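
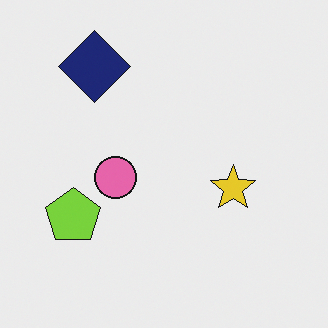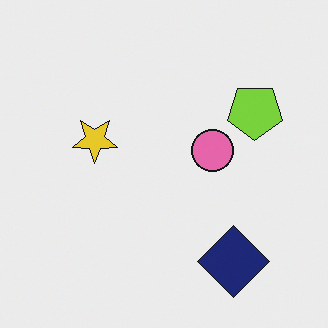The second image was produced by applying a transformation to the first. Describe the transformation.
Rotated 180°.

The navy diamond sits in the top-left of the first image and the bottom-right of the second — consistent with a whole-image 180° rotation.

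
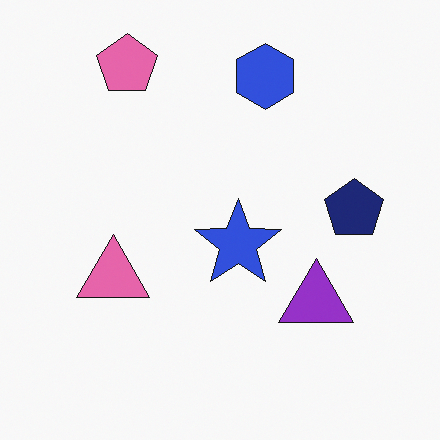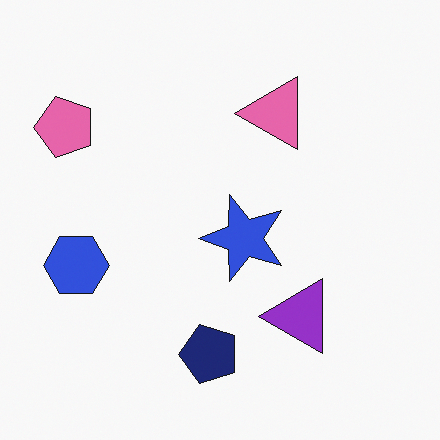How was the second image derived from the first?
It was transposed (reflected across the top-left ↔ bottom-right diagonal).

Shapes have swapped their row and column positions — what was in the top-right is now in the bottom-left — a diagonal reflection.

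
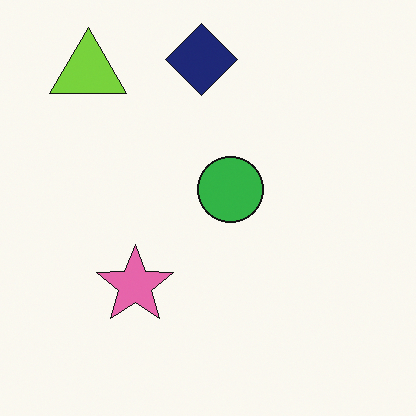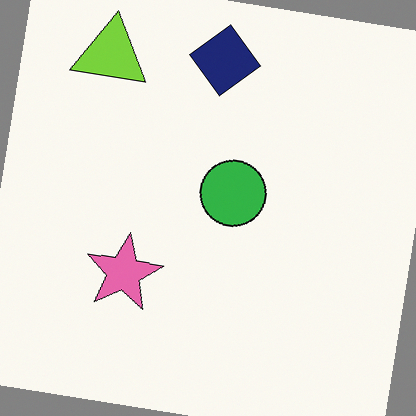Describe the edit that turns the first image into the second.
It was rotated clockwise by a small amount.

Every shape is tilted by the same angle and the image corners show triangular fill wedges — a whole-image rotation by a non-right angle.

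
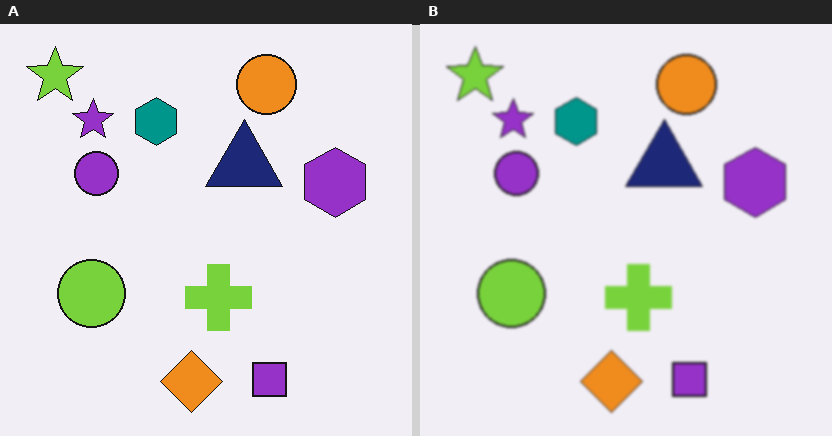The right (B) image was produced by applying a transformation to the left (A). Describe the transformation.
The right (B) image is the left (A) lightly blurred.

Shape edges and outlines are uniformly softened across the whole image.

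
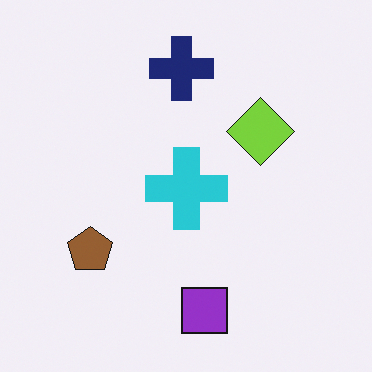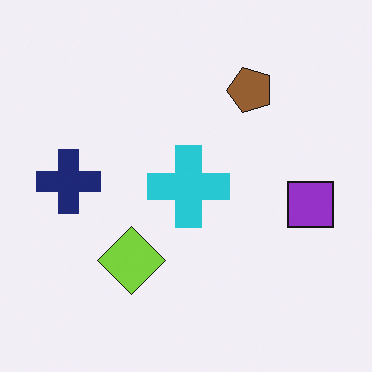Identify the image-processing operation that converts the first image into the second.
The image was transposed (reflected across the top-left ↔ bottom-right diagonal).

Shapes have swapped their row and column positions — what was in the top-right is now in the bottom-left — a diagonal reflection.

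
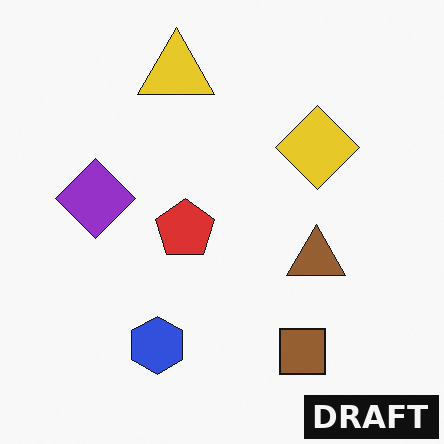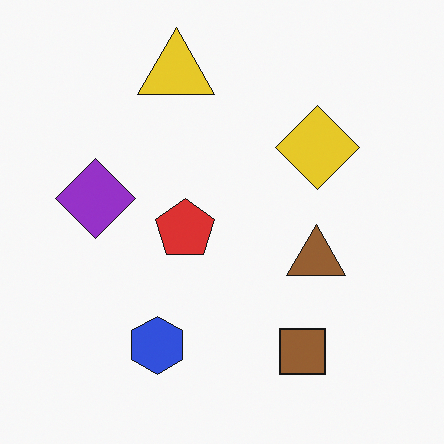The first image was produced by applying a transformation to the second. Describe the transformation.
The image was watermarked with the text "DRAFT" in the lower-right corner.

A dark label reading "DRAFT" appears in the lower-right corner.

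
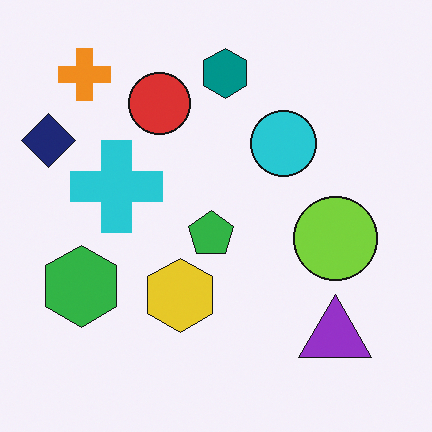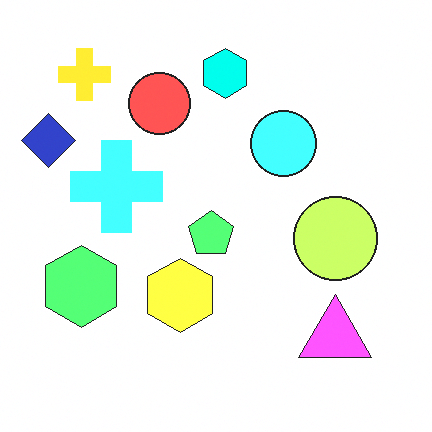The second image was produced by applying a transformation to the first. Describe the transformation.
It was noticeably brightened.

Every pixel — background and shapes alike — is uniformly brightened.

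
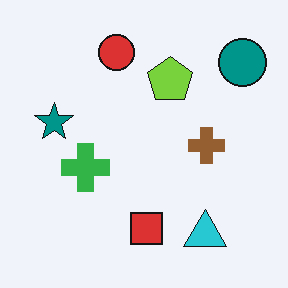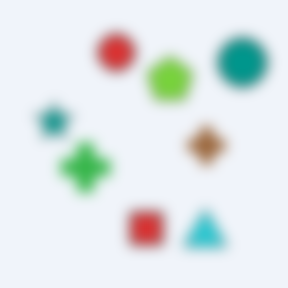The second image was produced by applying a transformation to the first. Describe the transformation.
The image was strongly gaussian-blurred.

Shape edges and outlines are uniformly softened across the whole image.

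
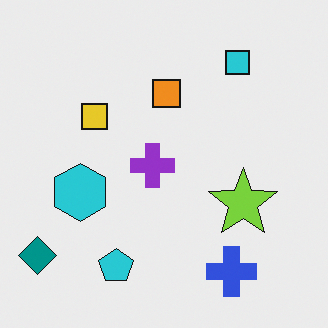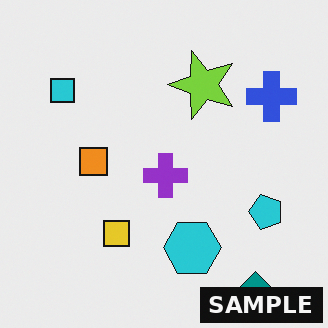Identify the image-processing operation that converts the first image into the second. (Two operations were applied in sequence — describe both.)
The image was rotated 90° counter-clockwise, then watermarked with the text "SAMPLE" in the lower-right corner.

The teal diamond sits in the bottom-left of the first image and the bottom-right of the second — consistent with a whole-image 90° counter-clockwise rotation. A dark label reading "SAMPLE" appears in the lower-right corner.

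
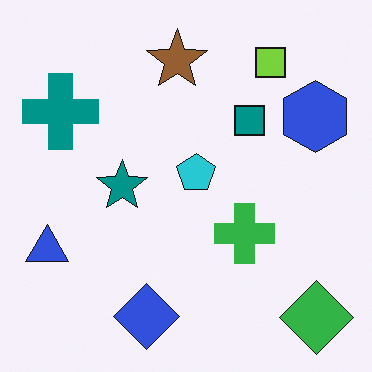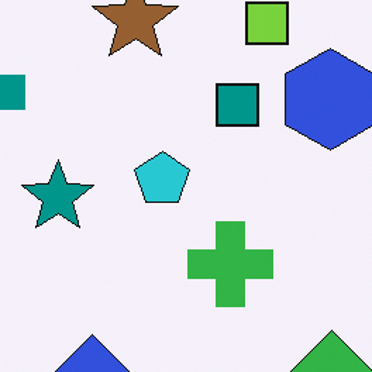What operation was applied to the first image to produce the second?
The second image is the first cropped to a modestly smaller region and rescaled.

The visible shapes are larger and the field of view is narrower; shapes near the original edges may be partly or wholly outside the frame — a crop-and-rescale.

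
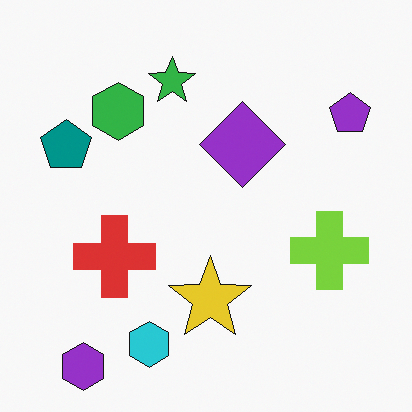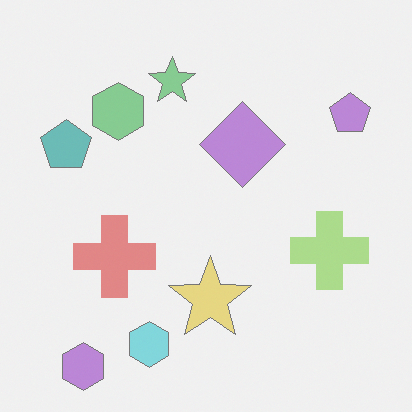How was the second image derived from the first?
This is the original image washed out (contrast reduced).

Tones are pushed toward mid-grey across the whole image — a global contrast change.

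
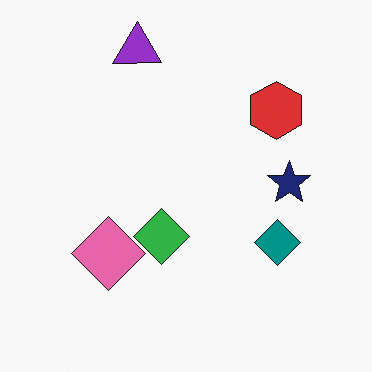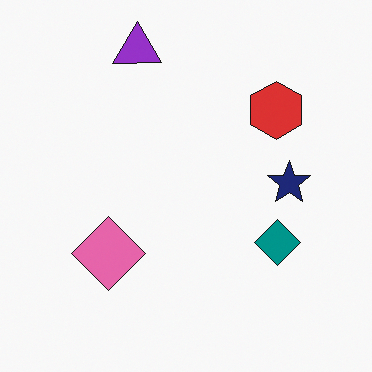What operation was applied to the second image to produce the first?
This is the original image overlaid with an additional green diamond.

A green diamond appears in the first image that is absent from the second.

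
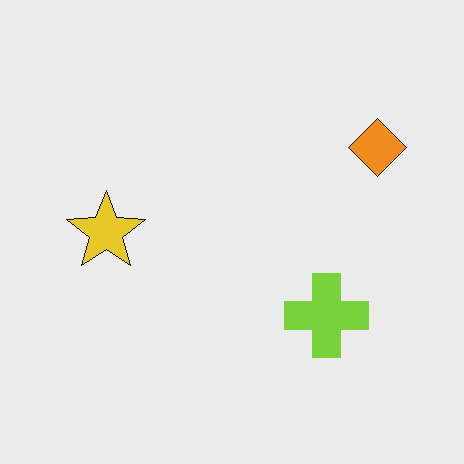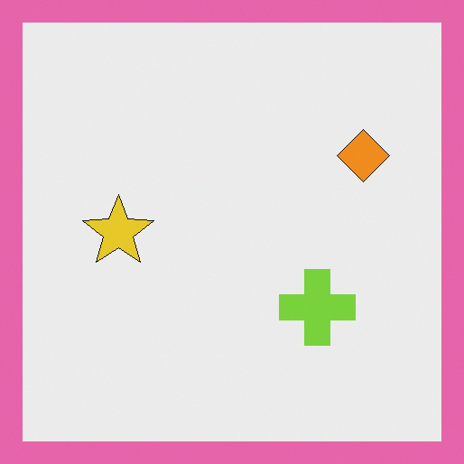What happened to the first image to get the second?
This is the original image framed with a pink border.

A solid pink frame runs around the edge of the second image, with the content slightly shrunk inside it.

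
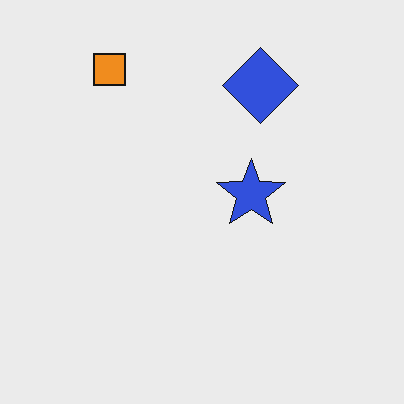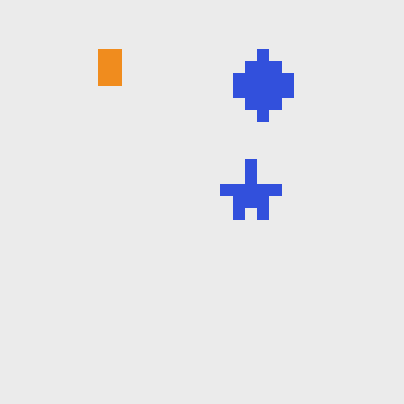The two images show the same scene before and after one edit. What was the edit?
Coarsely pixelated.

Shapes are reduced to large square blocks; fine edges and outlines are lost — a downscale-then-upscale (mosaic) effect.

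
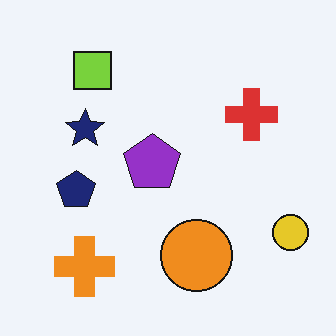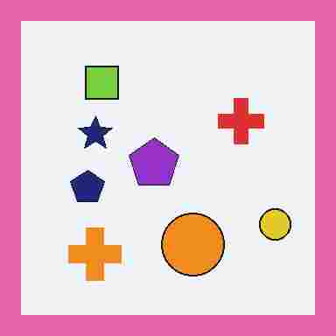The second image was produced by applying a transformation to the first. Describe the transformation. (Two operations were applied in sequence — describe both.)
The second image is the first degraded with heavy JPEG compression, then framed with a pink border.

Blocky 8×8 compression artifacts appear around shape edges and the flat background shows ringing — characteristic JPEG degradation. A solid pink frame runs around the edge of the second image, with the content slightly shrunk inside it.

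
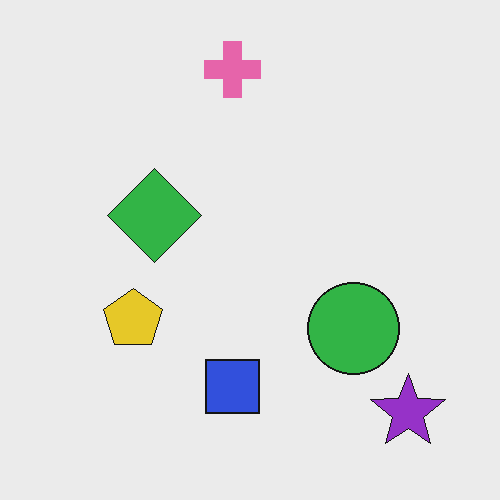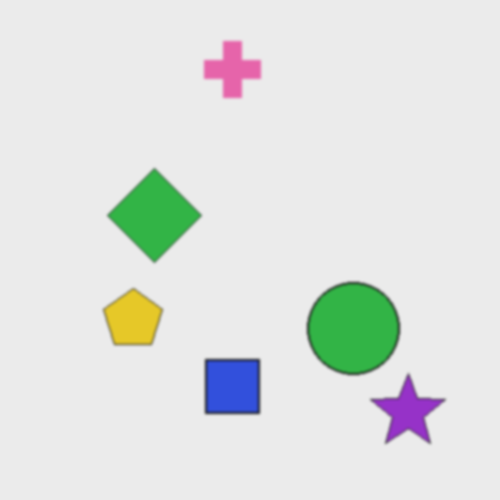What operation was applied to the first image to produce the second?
The image was lightly blurred.

Shape edges and outlines are uniformly softened across the whole image.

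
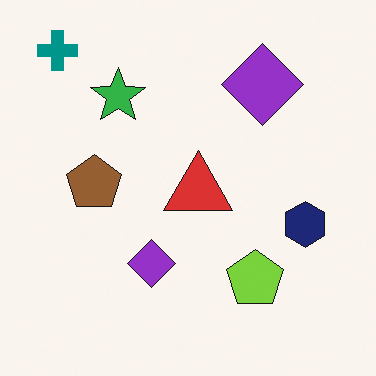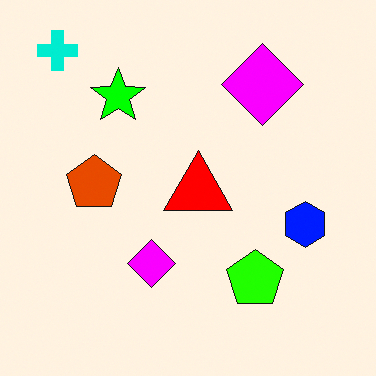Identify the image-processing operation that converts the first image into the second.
It was made much more vivid (saturation change).

All colors are more vivid — a global saturation change.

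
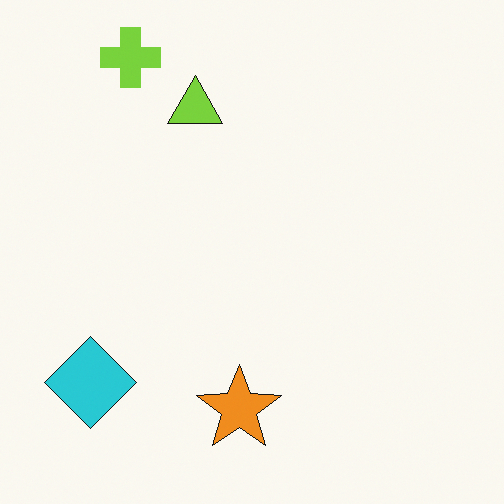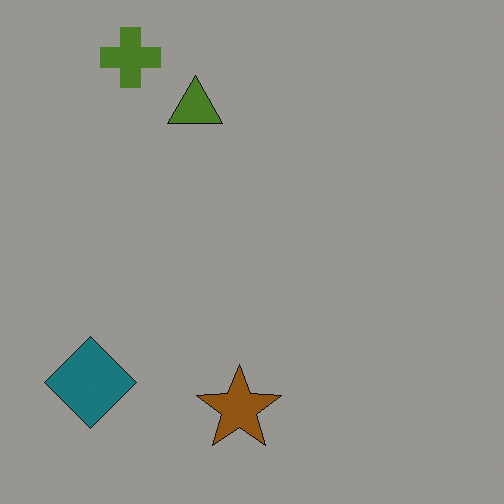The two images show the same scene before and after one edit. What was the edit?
Darkened a lot.

Every pixel — background and shapes alike — is uniformly darkened.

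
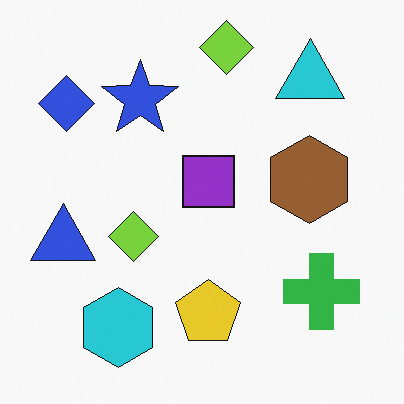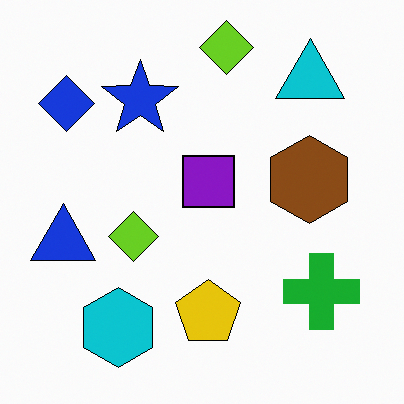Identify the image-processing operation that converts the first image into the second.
Given slightly increased contrast.

Tones are pushed away from mid-grey across the whole image — a global contrast change.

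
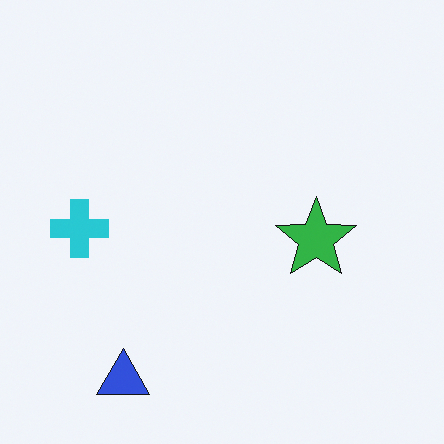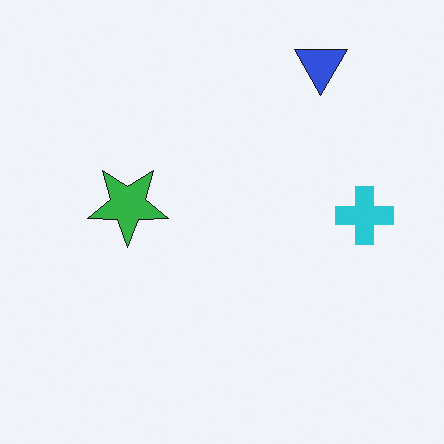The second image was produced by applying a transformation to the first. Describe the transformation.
It was rotated 180°.

The blue triangle sits in the bottom-left of the first image and the top-right of the second — consistent with a whole-image 180° rotation.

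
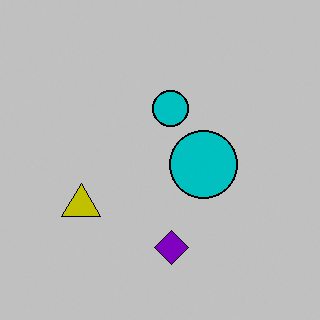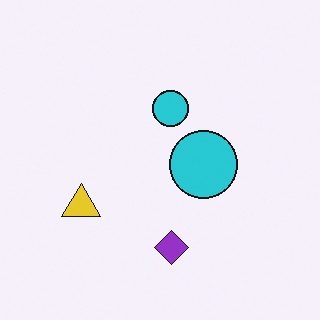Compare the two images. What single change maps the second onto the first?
The first image is the second aggressively posterized.

Each flat color has snapped to a coarser quantized level — most visibly, the near-white background has dropped to a flat grey.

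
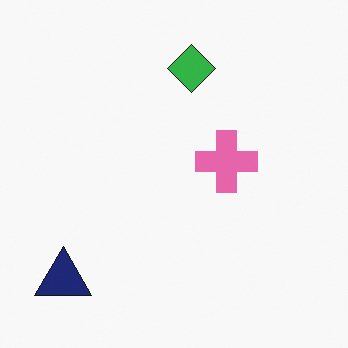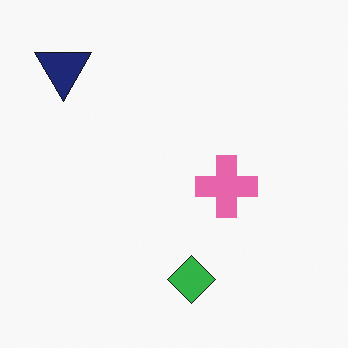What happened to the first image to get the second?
The second image is the first flipped vertically (top ↔ bottom).

The green diamond is in the top of the first image and the bottom of the second — shapes on opposite sides of the horizontal midline have swapped in a mirror flip.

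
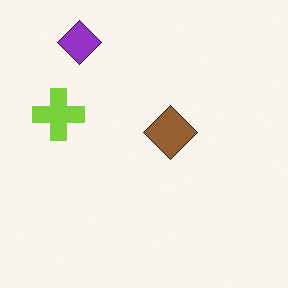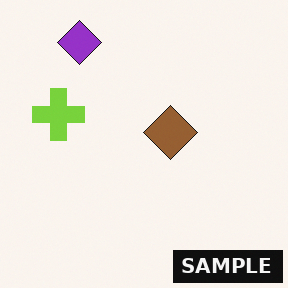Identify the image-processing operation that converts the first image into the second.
It was watermarked with the text "SAMPLE" in the lower-right corner.

A dark label reading "SAMPLE" appears in the lower-right corner.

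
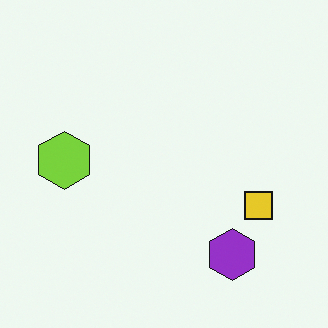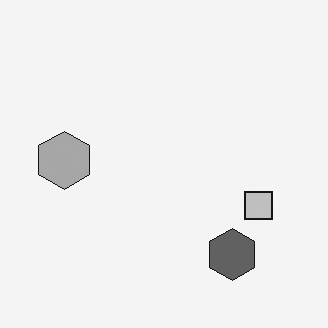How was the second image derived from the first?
The image was converted to grayscale.

All color is removed — every shape is now a shade of grey.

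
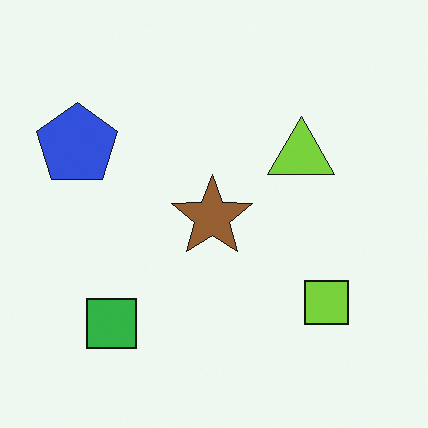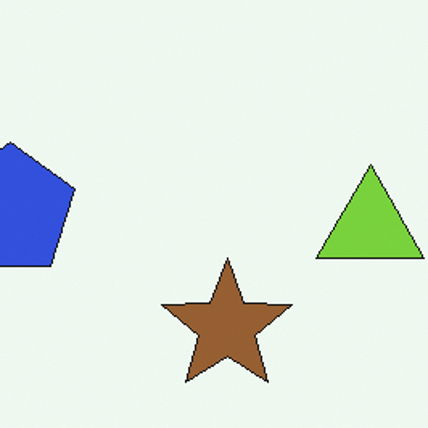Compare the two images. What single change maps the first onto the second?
The transformation is: cropped to a modestly smaller region and rescaled.

The visible shapes are larger and the field of view is narrower; shapes near the original edges may be partly or wholly outside the frame — a crop-and-rescale.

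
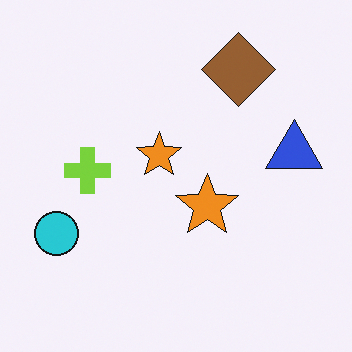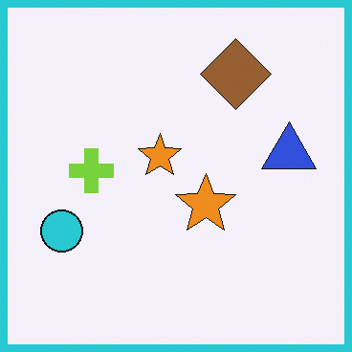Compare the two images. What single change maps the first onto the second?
It was framed with a cyan border.

A solid cyan frame runs around the edge of the second image, with the content slightly shrunk inside it.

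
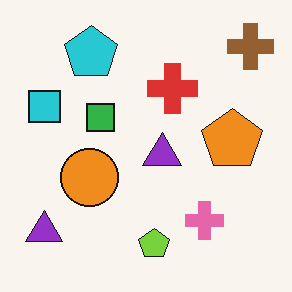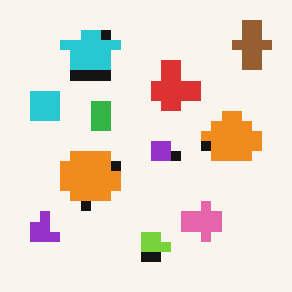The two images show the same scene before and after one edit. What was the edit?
It was heavily pixelated into large blocks.

Shapes are reduced to large square blocks; fine edges and outlines are lost — a downscale-then-upscale (mosaic) effect.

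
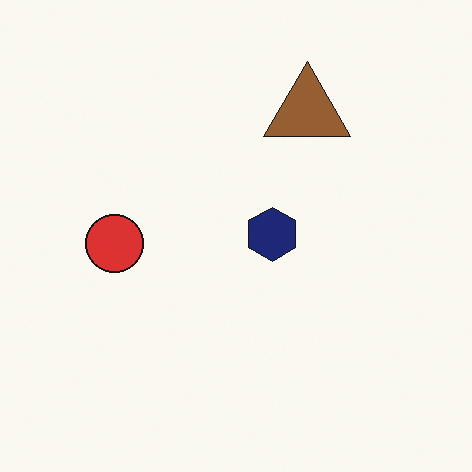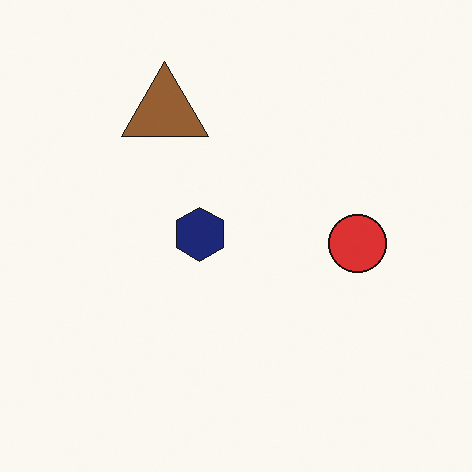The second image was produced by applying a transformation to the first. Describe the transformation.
The image was flipped horizontally (left ↔ right).

The red circle is in the left of the first image and the right of the second — shapes on opposite sides of the vertical midline have swapped in a mirror flip.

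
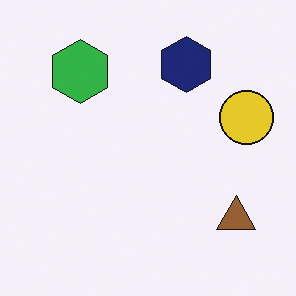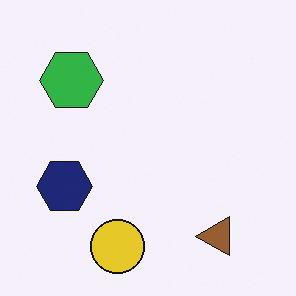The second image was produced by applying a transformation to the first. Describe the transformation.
It was transposed (reflected across the top-left ↔ bottom-right diagonal).

Shapes have swapped their row and column positions — what was in the top-right is now in the bottom-left — a diagonal reflection.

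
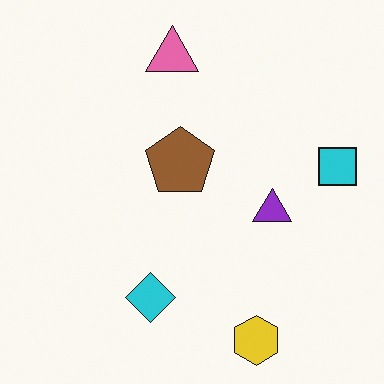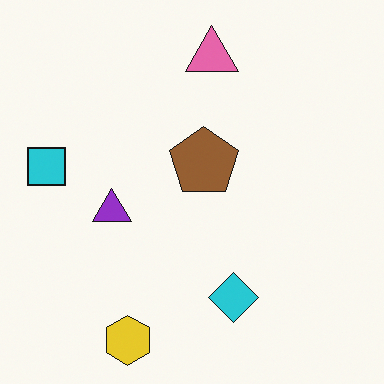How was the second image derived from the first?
It was flipped horizontally (left ↔ right).

The cyan square is in the right of the first image and the left of the second — shapes on opposite sides of the vertical midline have swapped in a mirror flip.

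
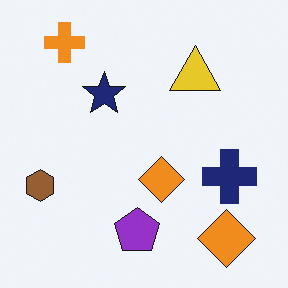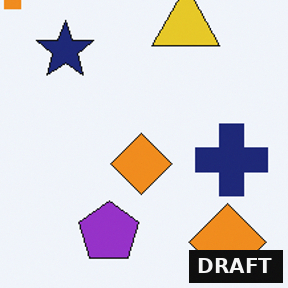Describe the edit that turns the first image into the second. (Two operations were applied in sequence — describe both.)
It was cropped slightly and scaled back up, then watermarked with the text "DRAFT" in the lower-right corner.

The visible shapes are larger and the field of view is narrower; shapes near the original edges may be partly or wholly outside the frame — a crop-and-rescale. A dark label reading "DRAFT" appears in the lower-right corner.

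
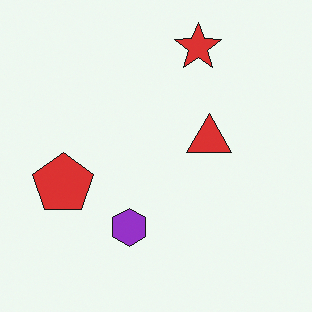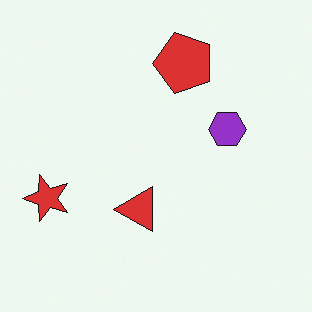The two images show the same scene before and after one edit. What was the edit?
It was transposed (reflected across the top-left ↔ bottom-right diagonal).

Shapes have swapped their row and column positions — what was in the top-right is now in the bottom-left — a diagonal reflection.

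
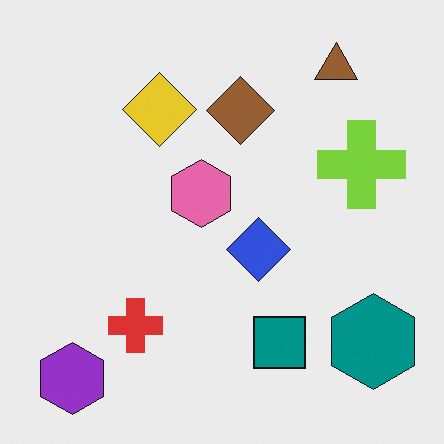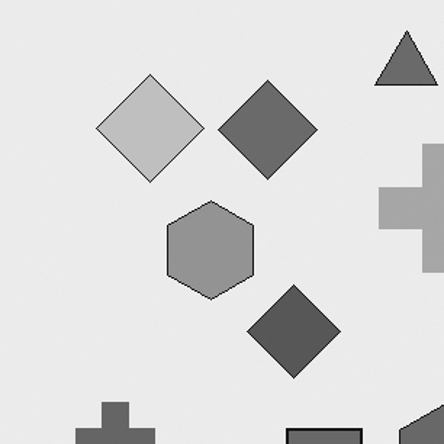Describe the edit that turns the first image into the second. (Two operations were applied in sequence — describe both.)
The second image is the first cropped to a modestly smaller region and rescaled, then converted to grayscale.

The visible shapes are larger and the field of view is narrower; shapes near the original edges may be partly or wholly outside the frame — a crop-and-rescale. All color is removed — every shape is now a shade of grey.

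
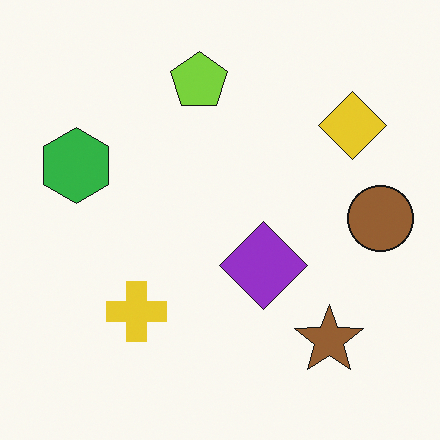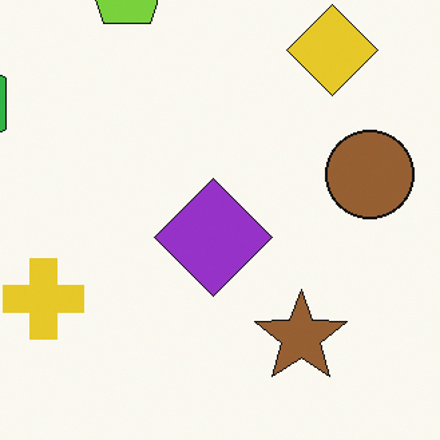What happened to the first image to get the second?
The transformation is: cropped to a modestly smaller region and rescaled.

The visible shapes are larger and the field of view is narrower; shapes near the original edges may be partly or wholly outside the frame — a crop-and-rescale.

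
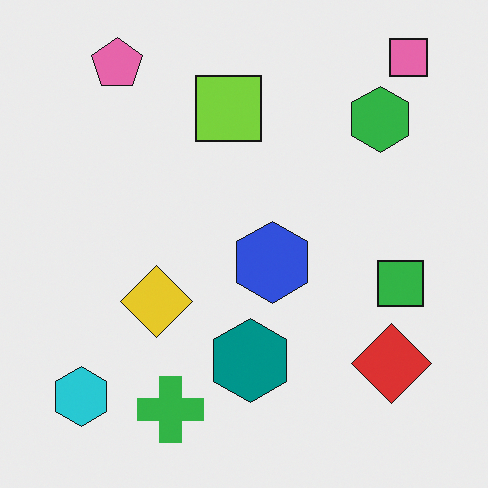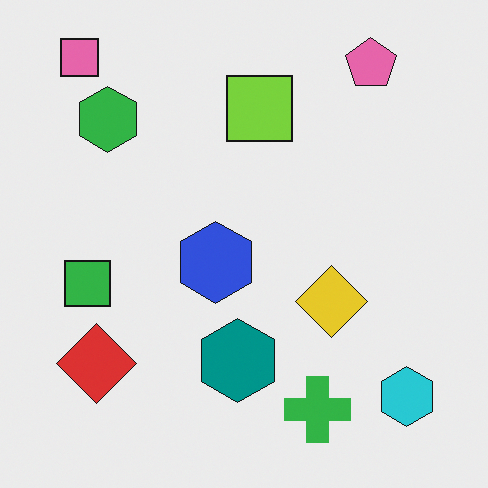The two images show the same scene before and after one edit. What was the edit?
The transformation is: flipped horizontally (left ↔ right).

The pink square is in the top-right of the first image and the top-left of the second — shapes on opposite sides of the vertical midline have swapped in a mirror flip.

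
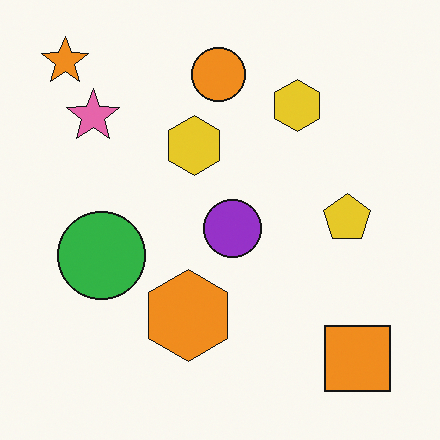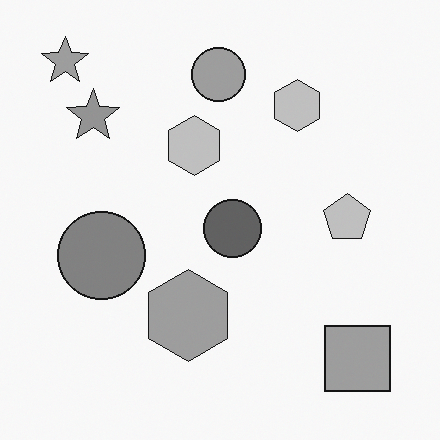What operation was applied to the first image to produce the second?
This is the original image converted to grayscale.

All color is removed — every shape is now a shade of grey.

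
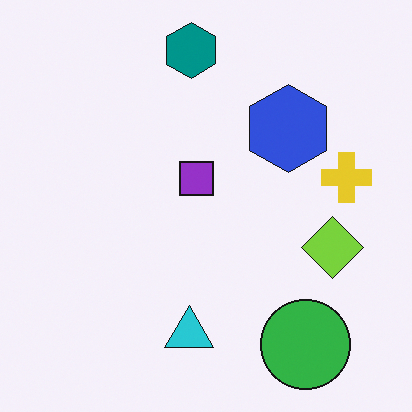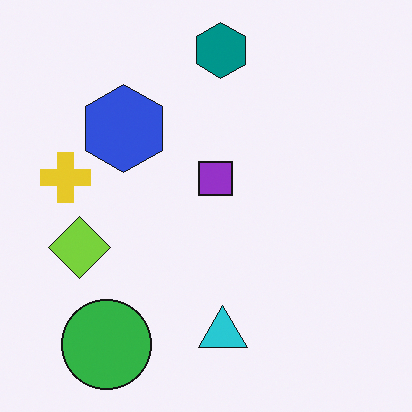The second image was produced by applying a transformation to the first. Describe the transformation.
Flipped horizontally (left ↔ right).

The yellow cross is in the right of the first image and the left of the second — shapes on opposite sides of the vertical midline have swapped in a mirror flip.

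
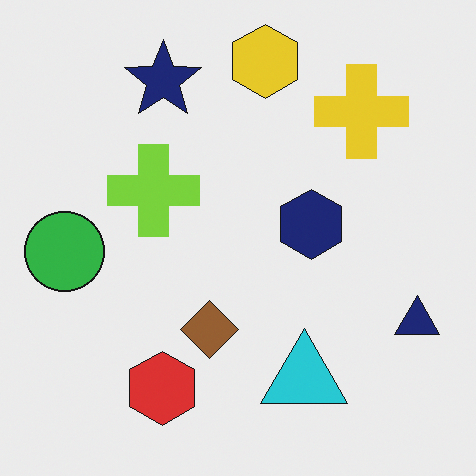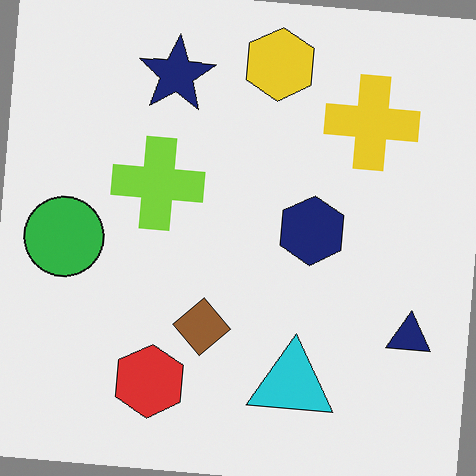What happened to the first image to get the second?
The transformation is: rotated clockwise by a few degrees.

Every shape is tilted by the same angle and the image corners show triangular fill wedges — a whole-image rotation by a non-right angle.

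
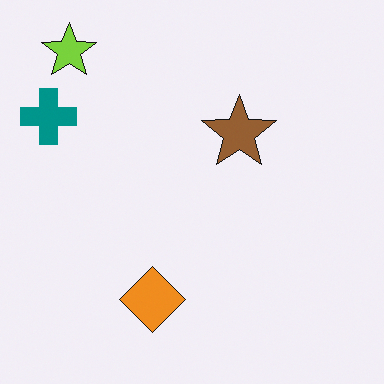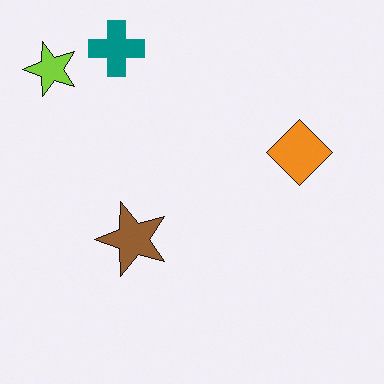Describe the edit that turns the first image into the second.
It was transposed (reflected across the top-left ↔ bottom-right diagonal).

Shapes have swapped their row and column positions — what was in the top-right is now in the bottom-left — a diagonal reflection.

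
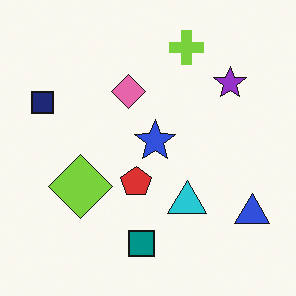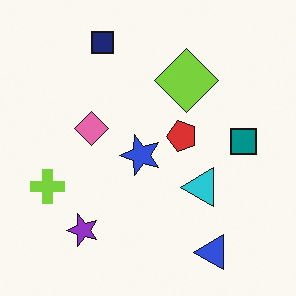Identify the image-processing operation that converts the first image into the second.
The transformation is: transposed (reflected across the top-left ↔ bottom-right diagonal).

Shapes have swapped their row and column positions — what was in the top-right is now in the bottom-left — a diagonal reflection.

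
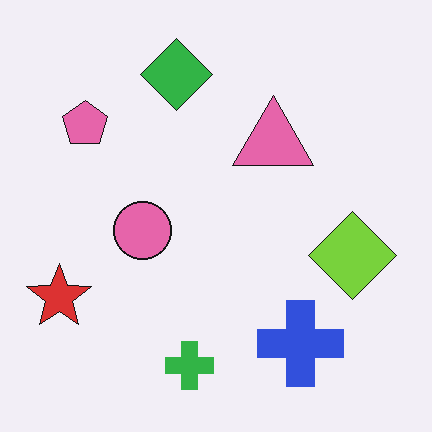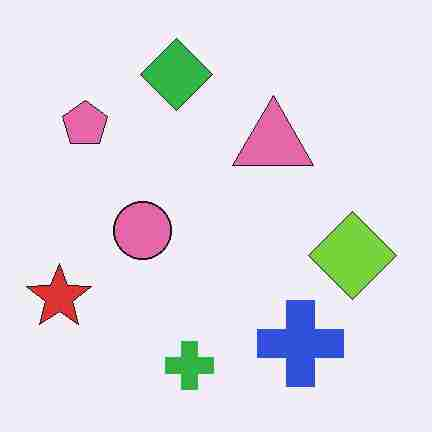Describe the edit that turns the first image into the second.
Degraded with heavy JPEG compression.

Blocky 8×8 compression artifacts appear around shape edges and the flat background shows ringing — characteristic JPEG degradation.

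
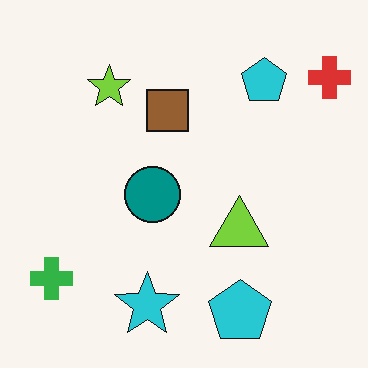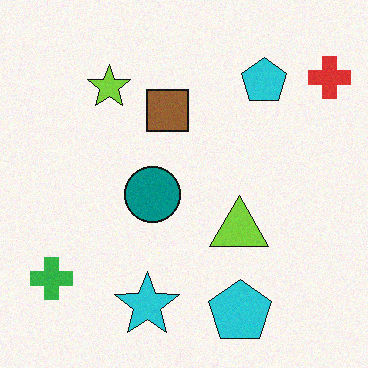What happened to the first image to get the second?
The image was degraded with a light layer of grain.

Random speckle covers the whole image, including the flat background.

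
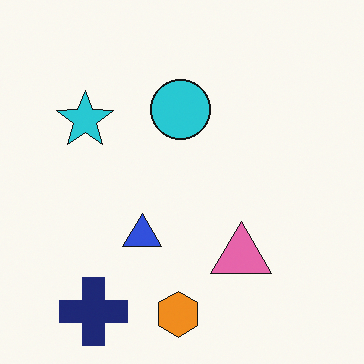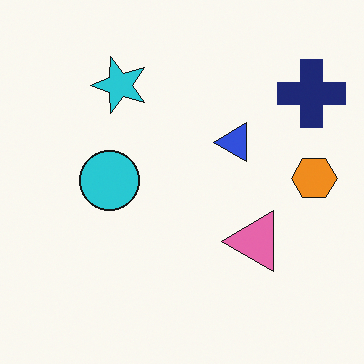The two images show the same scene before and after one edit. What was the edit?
Transposed (reflected across the top-left ↔ bottom-right diagonal).

Shapes have swapped their row and column positions — what was in the top-right is now in the bottom-left — a diagonal reflection.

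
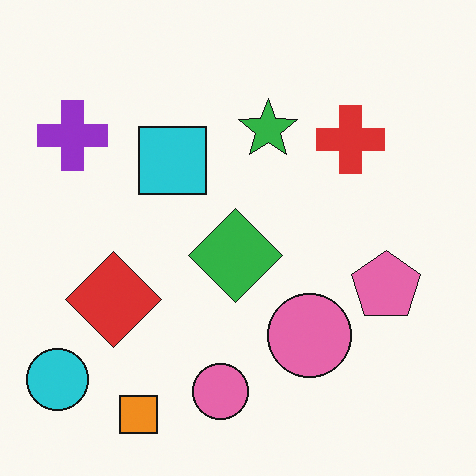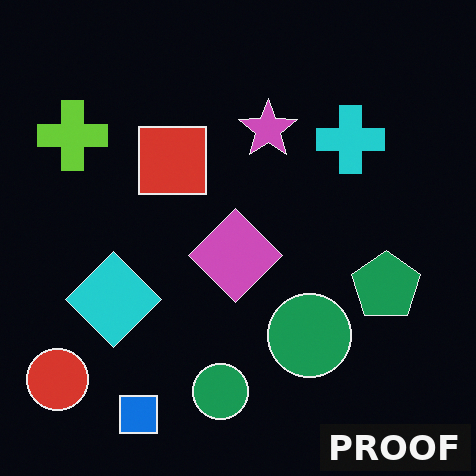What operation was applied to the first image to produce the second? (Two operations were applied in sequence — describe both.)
It was color-inverted (negative), then watermarked with the text "PROOF" in the lower-right corner.

The light background has become dark and every shape's color is its complement — a photographic negative. A dark label reading "PROOF" appears in the lower-right corner.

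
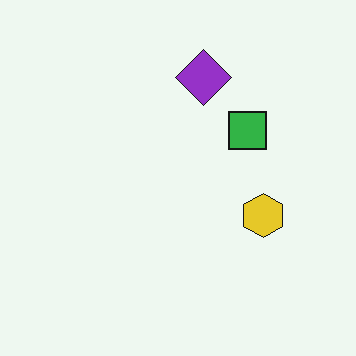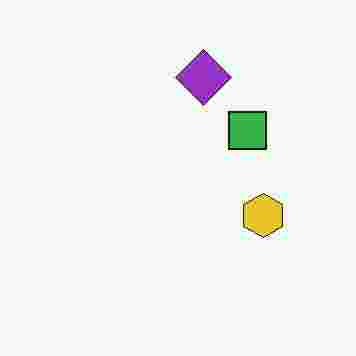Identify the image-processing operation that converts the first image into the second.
Heavily JPEG-compressed with obvious blocking artifacts.

Blocky 8×8 compression artifacts appear around shape edges and the flat background shows ringing — characteristic JPEG degradation.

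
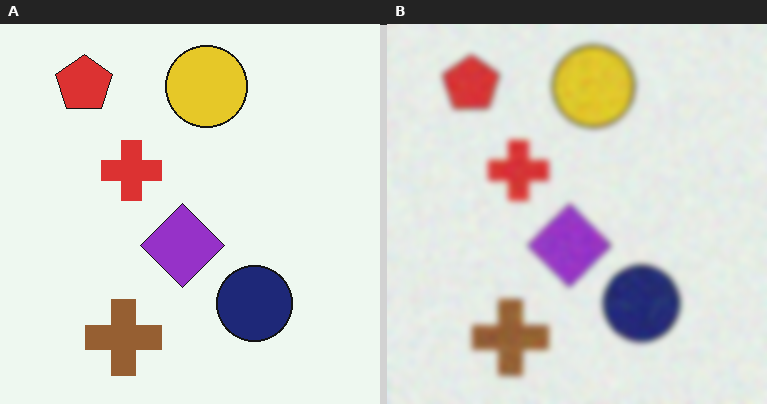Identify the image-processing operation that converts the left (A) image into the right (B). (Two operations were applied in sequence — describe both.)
The transformation is: degraded with a thick layer of grain, then moderately blurred.

Random speckle covers the whole image, including the flat background. Shape edges and outlines are uniformly softened across the whole image.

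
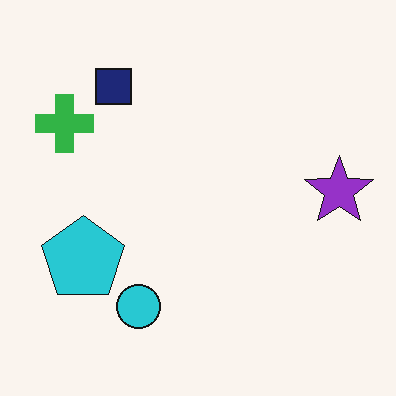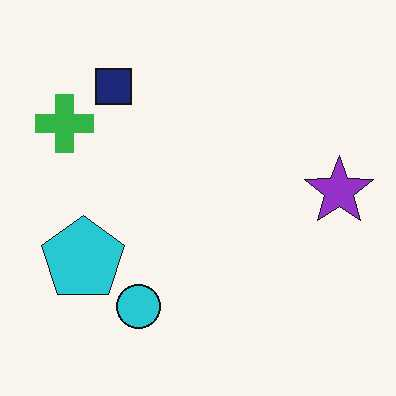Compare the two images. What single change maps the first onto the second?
The second image is the first JPEG-compressed with visible artifacts.

Blocky 8×8 compression artifacts appear around shape edges and the flat background shows ringing — characteristic JPEG degradation.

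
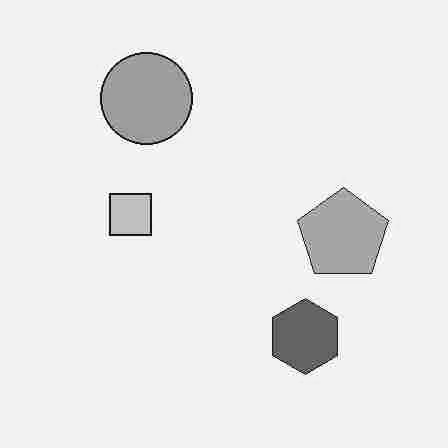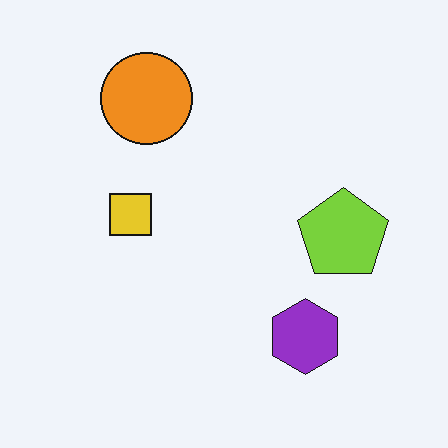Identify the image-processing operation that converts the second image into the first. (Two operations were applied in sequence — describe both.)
The transformation is: degraded with heavy JPEG compression, then converted to grayscale.

Blocky 8×8 compression artifacts appear around shape edges and the flat background shows ringing — characteristic JPEG degradation. All color is removed — every shape is now a shade of grey.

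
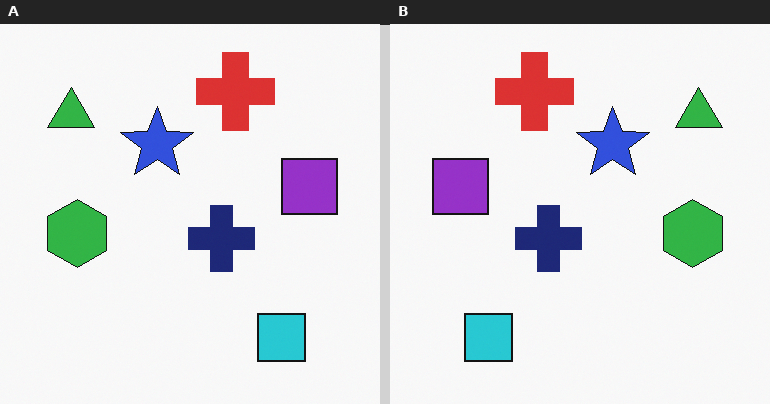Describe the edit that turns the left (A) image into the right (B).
The image was flipped horizontally (left ↔ right).

The purple square is in the right of the left (A) image and the left of the right (B) — shapes on opposite sides of the vertical midline have swapped in a mirror flip.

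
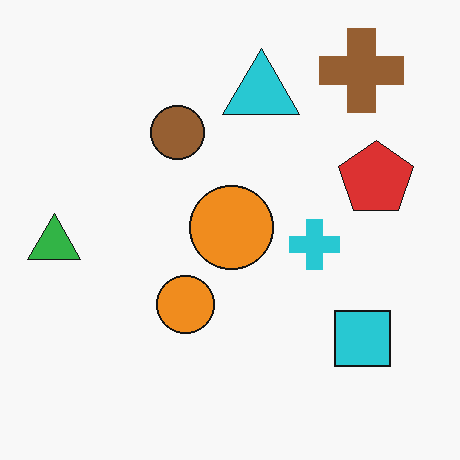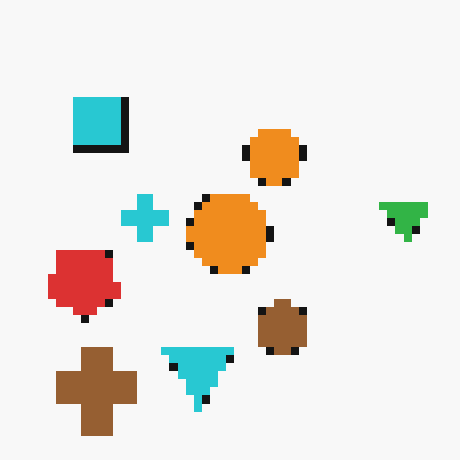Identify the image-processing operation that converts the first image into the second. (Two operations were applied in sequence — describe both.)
This is the original image pixelated into visible square blocks, then rotated 180°.

Shapes are reduced to large square blocks; fine edges and outlines are lost — a downscale-then-upscale (mosaic) effect. The brown cross sits in the top-right of the first image and the bottom-left of the second — consistent with a whole-image 180° rotation.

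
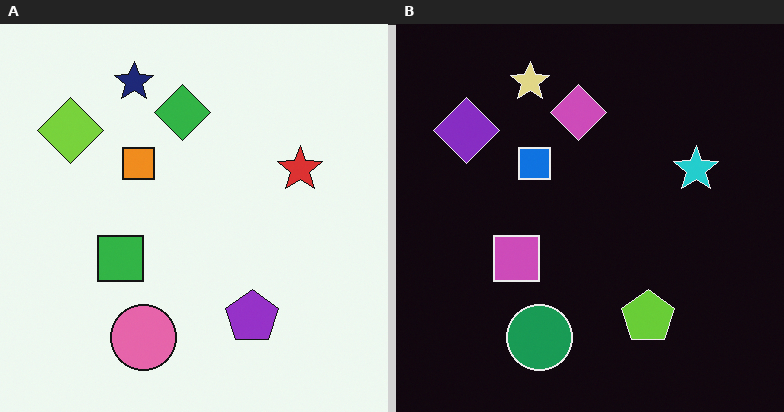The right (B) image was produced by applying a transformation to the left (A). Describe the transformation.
It was color-inverted (negative).

The light background has become dark and every shape's color is its complement — a photographic negative.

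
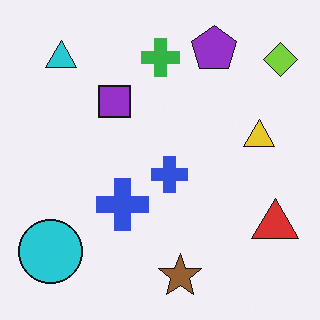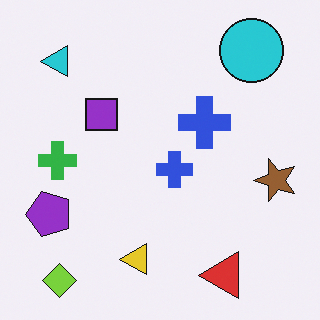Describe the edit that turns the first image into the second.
It was transposed (reflected across the top-left ↔ bottom-right diagonal).

Shapes have swapped their row and column positions — what was in the top-right is now in the bottom-left — a diagonal reflection.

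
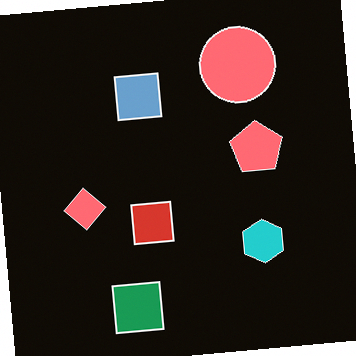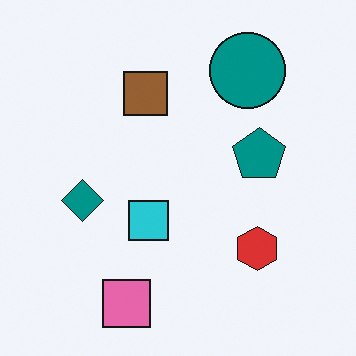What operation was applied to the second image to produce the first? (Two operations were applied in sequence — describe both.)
It was rotated counter-clockwise by a slight angle, then color-inverted (negative).

Every shape is tilted by the same angle and the image corners show triangular fill wedges — a whole-image rotation by a non-right angle. The light background has become dark and every shape's color is its complement — a photographic negative.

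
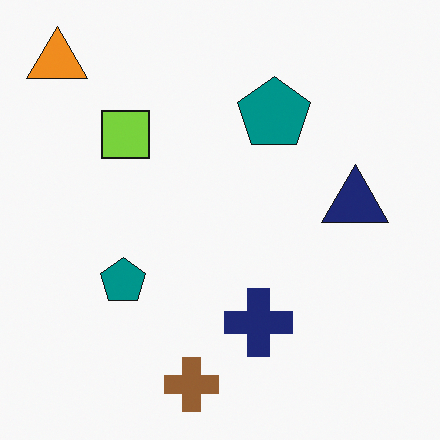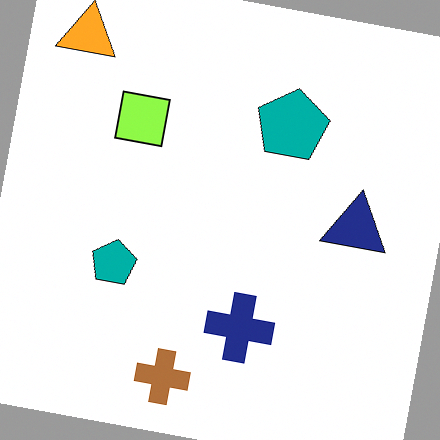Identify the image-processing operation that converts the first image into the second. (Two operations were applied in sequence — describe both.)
The second image is the first rotated clockwise by a small amount, then slightly brightened.

Every shape is tilted by the same angle and the image corners show triangular fill wedges — a whole-image rotation by a non-right angle. Every pixel — background and shapes alike — is uniformly brightened.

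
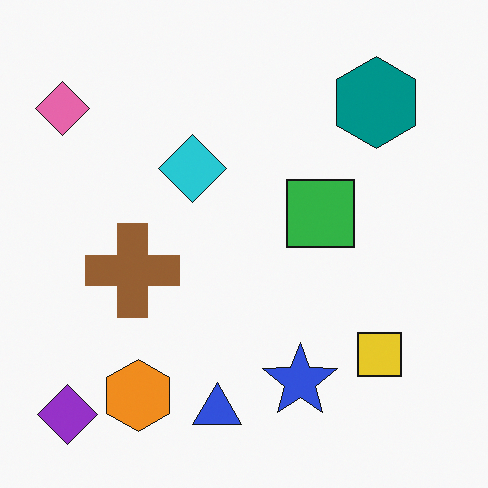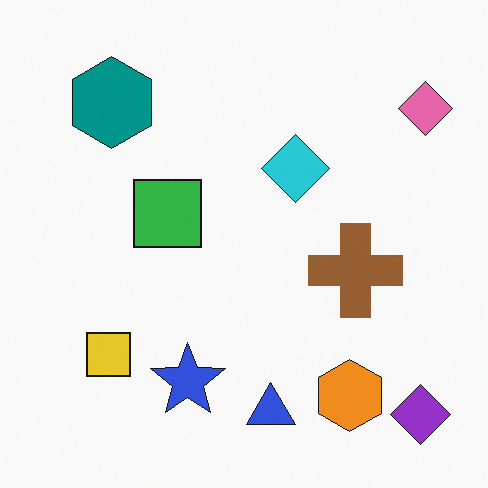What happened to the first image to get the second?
This is the original image flipped horizontally (left ↔ right).

The pink diamond is in the top-left of the first image and the top-right of the second — shapes on opposite sides of the vertical midline have swapped in a mirror flip.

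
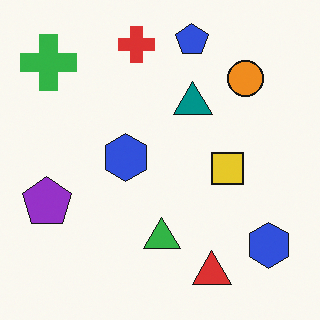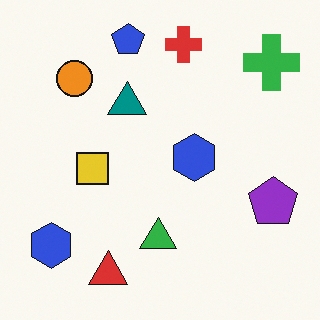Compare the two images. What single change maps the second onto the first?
Flipped horizontally (left ↔ right).

The purple pentagon is in the right of the second image and the left of the first — shapes on opposite sides of the vertical midline have swapped in a mirror flip.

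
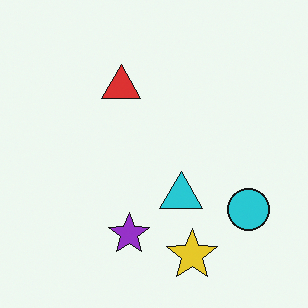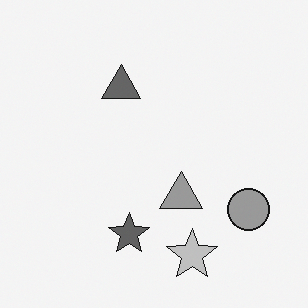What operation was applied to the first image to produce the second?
The image was converted to grayscale.

All color is removed — every shape is now a shade of grey.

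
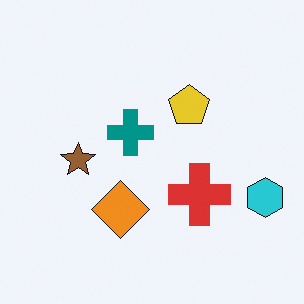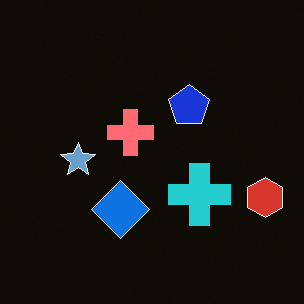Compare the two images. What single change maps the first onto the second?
The image was color-inverted (negative).

The light background has become dark and every shape's color is its complement — a photographic negative.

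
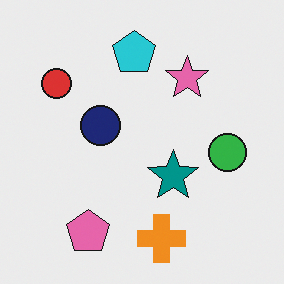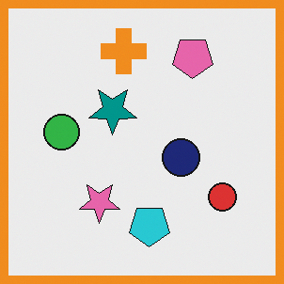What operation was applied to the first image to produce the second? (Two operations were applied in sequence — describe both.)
The transformation is: rotated 180°, then framed with a orange border.

The pink pentagon sits in the bottom-left of the first image and the top-right of the second — consistent with a whole-image 180° rotation. A solid orange frame runs around the edge of the second image, with the content slightly shrunk inside it.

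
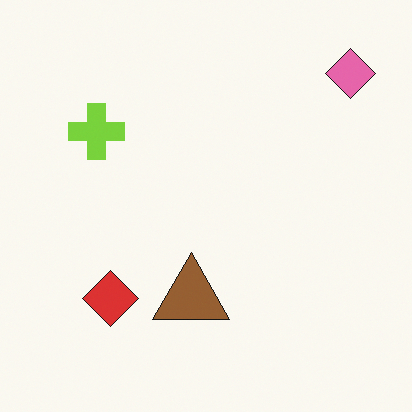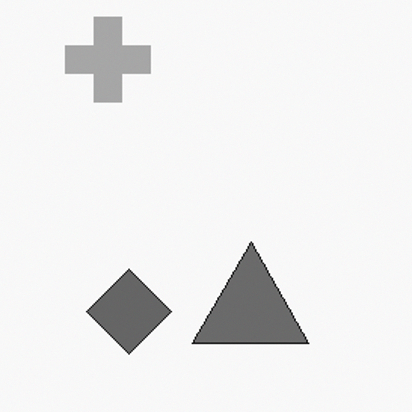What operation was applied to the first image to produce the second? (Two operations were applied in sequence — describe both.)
Converted to grayscale, then cropped slightly and scaled back up.

All color is removed — every shape is now a shade of grey. The visible shapes are larger and the field of view is narrower; shapes near the original edges may be partly or wholly outside the frame — a crop-and-rescale.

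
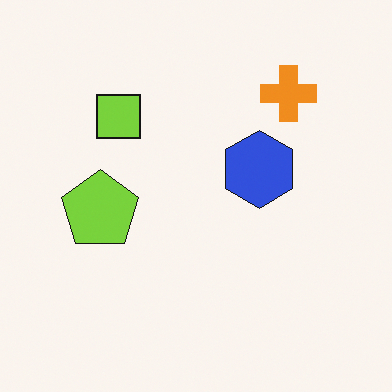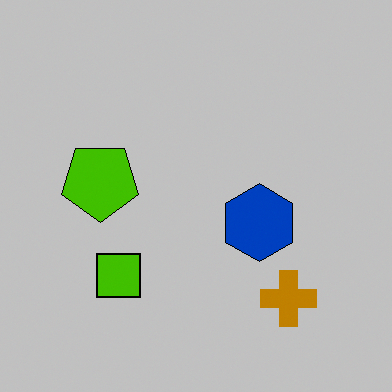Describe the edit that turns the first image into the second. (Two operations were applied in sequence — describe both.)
This is the original image flipped vertically (top ↔ bottom), then heavily posterized to just a handful of flat colors.

The orange cross is in the top-right of the first image and the bottom-right of the second — shapes on opposite sides of the horizontal midline have swapped in a mirror flip. Each flat color has snapped to a coarser quantized level — most visibly, the near-white background has dropped to a flat grey.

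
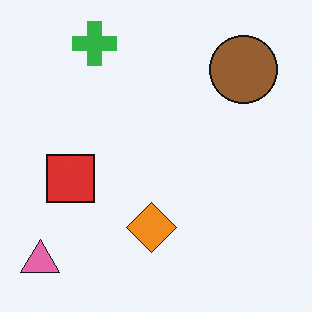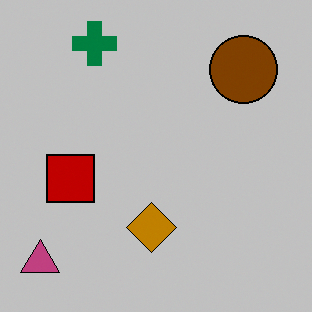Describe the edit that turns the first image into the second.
This is the original image heavily posterized to just a handful of flat colors.

Each flat color has snapped to a coarser quantized level — most visibly, the near-white background has dropped to a flat grey.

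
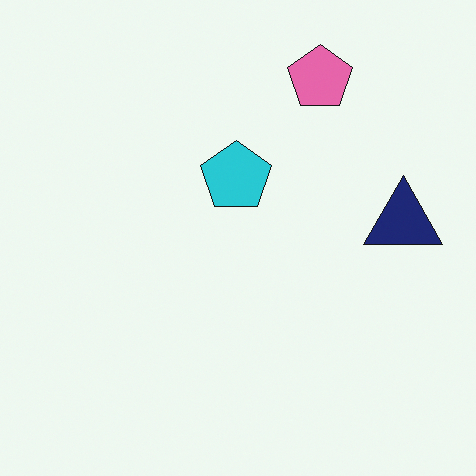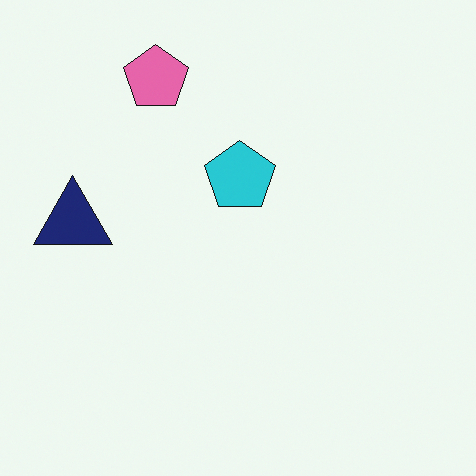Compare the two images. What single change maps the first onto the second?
Flipped horizontally (left ↔ right).

The navy triangle is in the right of the first image and the left of the second — shapes on opposite sides of the vertical midline have swapped in a mirror flip.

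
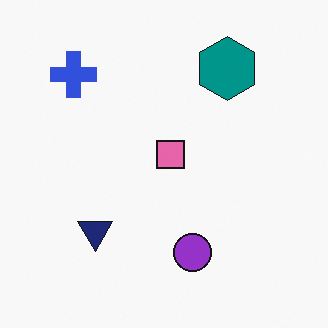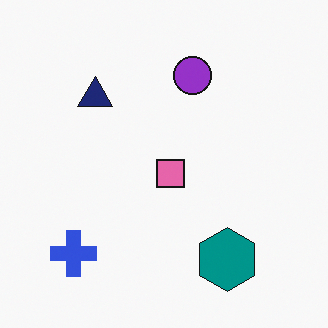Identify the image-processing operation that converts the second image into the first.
This is the original image flipped vertically (top ↔ bottom).

The teal hexagon is in the bottom-right of the second image and the top-right of the first — shapes on opposite sides of the horizontal midline have swapped in a mirror flip.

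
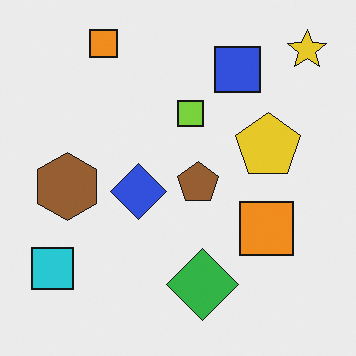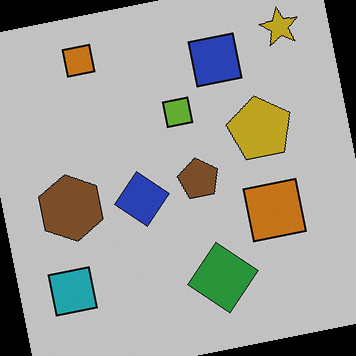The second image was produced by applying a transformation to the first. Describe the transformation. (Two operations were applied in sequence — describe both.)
Slightly darkened, then rotated counter-clockwise by a small amount.

Every pixel — background and shapes alike — is uniformly darkened. Every shape is tilted by the same angle and the image corners show triangular fill wedges — a whole-image rotation by a non-right angle.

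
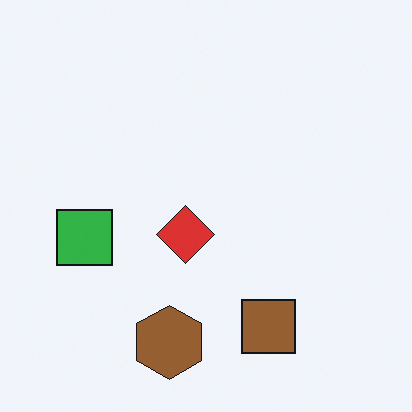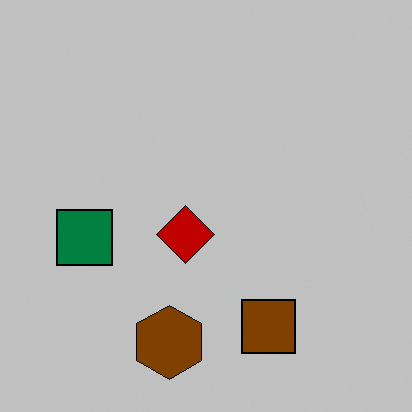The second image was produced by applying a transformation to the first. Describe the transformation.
The image was aggressively posterized.

Each flat color has snapped to a coarser quantized level — most visibly, the near-white background has dropped to a flat grey.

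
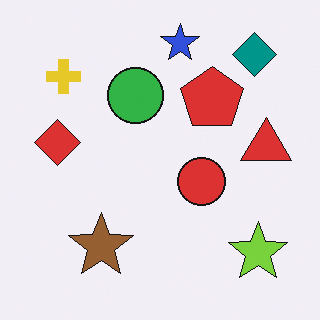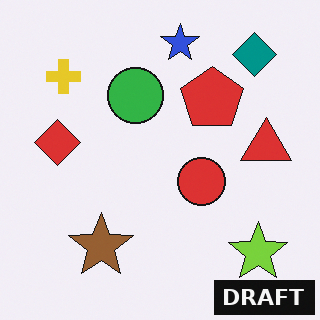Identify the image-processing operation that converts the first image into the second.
This is the original image watermarked with the text "DRAFT" in the lower-right corner.

A dark label reading "DRAFT" appears in the lower-right corner.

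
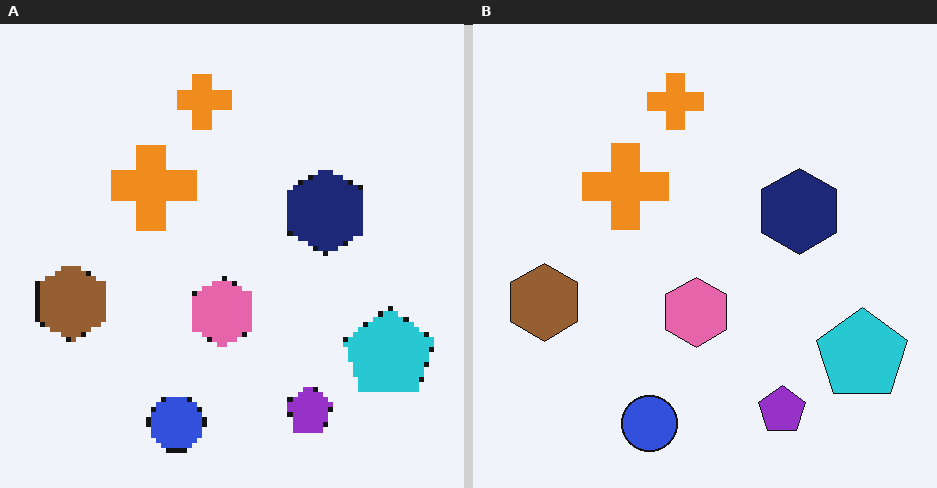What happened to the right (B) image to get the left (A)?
The left (A) image is the right (B) mildly pixelated.

Shapes are reduced to large square blocks; fine edges and outlines are lost — a downscale-then-upscale (mosaic) effect.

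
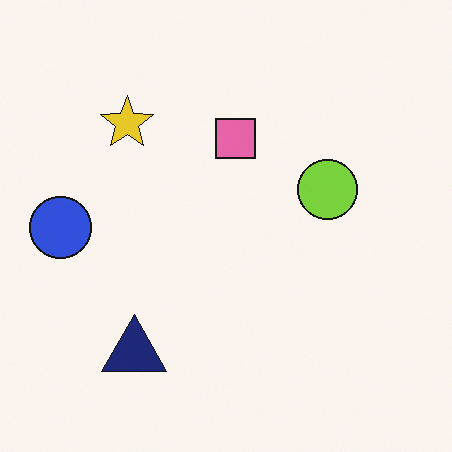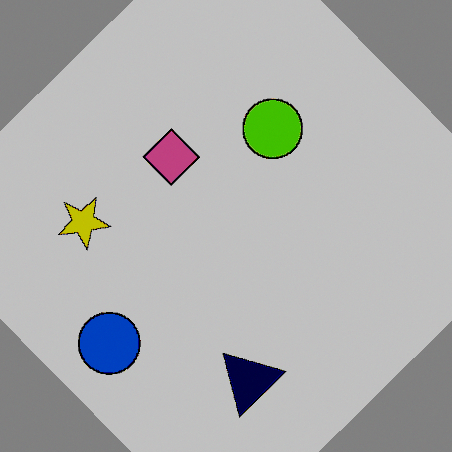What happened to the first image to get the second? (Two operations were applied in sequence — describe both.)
The second image is the first rotated counter-clockwise by a large amount — several tens of degrees, then aggressively posterized.

Every shape is tilted by the same angle and the image corners show triangular fill wedges — a whole-image rotation by a non-right angle. Each flat color has snapped to a coarser quantized level — most visibly, the near-white background has dropped to a flat grey.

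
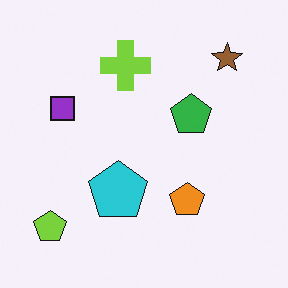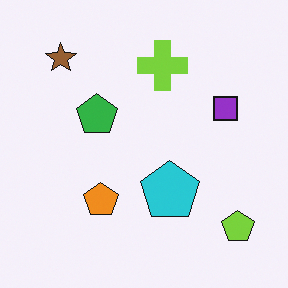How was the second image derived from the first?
The transformation is: flipped horizontally (left ↔ right).

The lime pentagon is in the bottom-left of the first image and the bottom-right of the second — shapes on opposite sides of the vertical midline have swapped in a mirror flip.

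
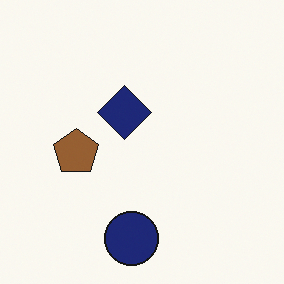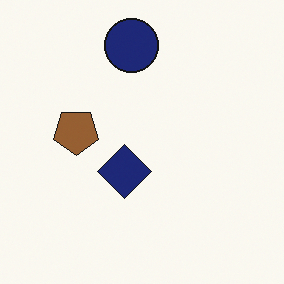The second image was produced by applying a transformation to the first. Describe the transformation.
The second image is the first flipped vertically (top ↔ bottom).

The navy circle is in the bottom of the first image and the top of the second — shapes on opposite sides of the horizontal midline have swapped in a mirror flip.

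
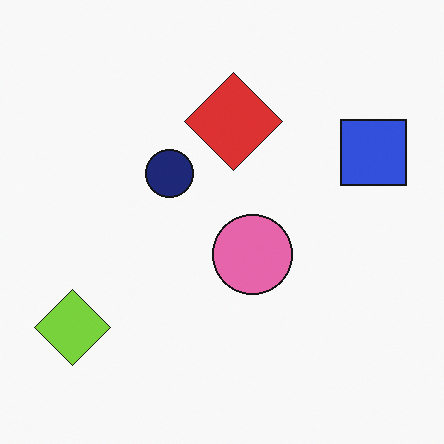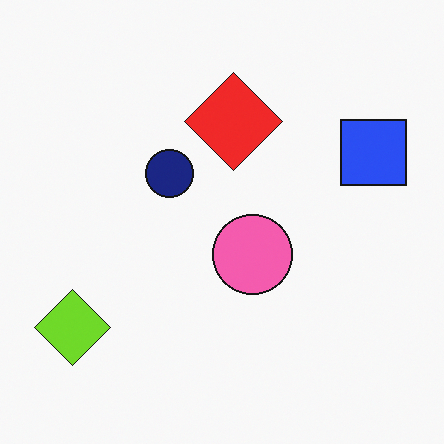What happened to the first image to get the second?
It was slightly oversaturated.

All colors are more vivid — a global saturation change.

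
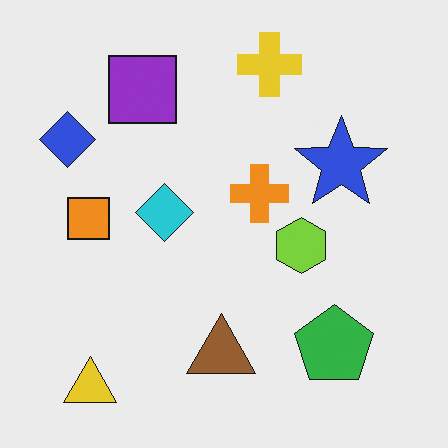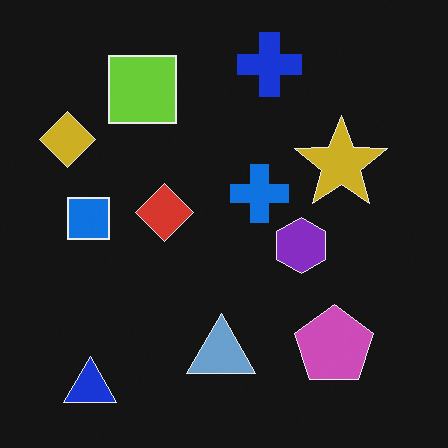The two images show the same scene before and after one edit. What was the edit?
The image was color-inverted (negative).

The light background has become dark and every shape's color is its complement — a photographic negative.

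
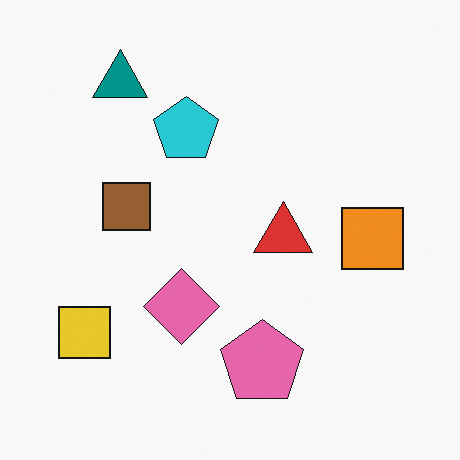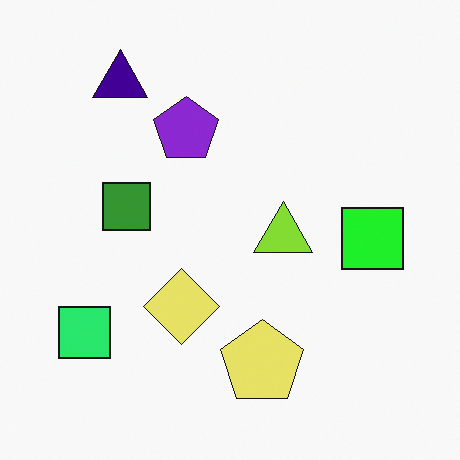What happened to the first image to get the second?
This is the original image hue-shifted noticeably.

Every shape's color has rotated by the same amount around the hue wheel — a uniform hue shift.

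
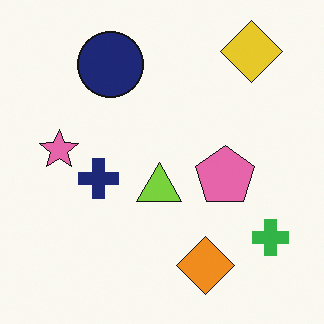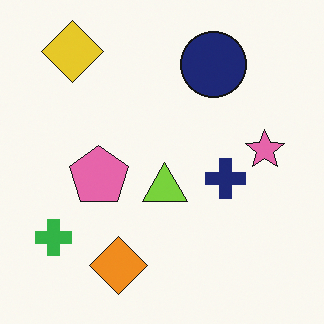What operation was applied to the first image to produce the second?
It was flipped horizontally (left ↔ right).

The green cross is in the bottom-right of the first image and the bottom-left of the second — shapes on opposite sides of the vertical midline have swapped in a mirror flip.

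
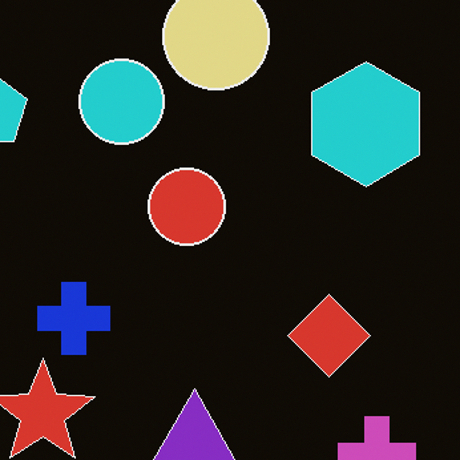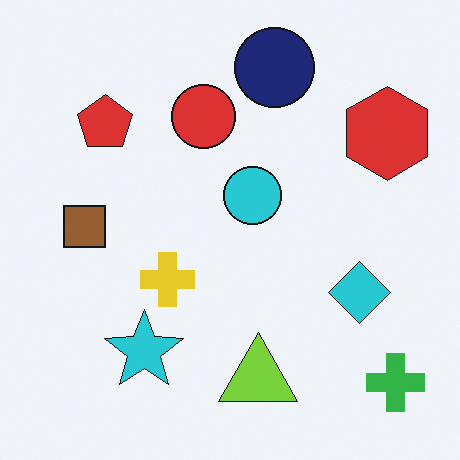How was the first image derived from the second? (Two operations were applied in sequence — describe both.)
The first image is the second cropped slightly and scaled back up, then color-inverted (negative).

The visible shapes are larger and the field of view is narrower; shapes near the original edges may be partly or wholly outside the frame — a crop-and-rescale. The light background has become dark and every shape's color is its complement — a photographic negative.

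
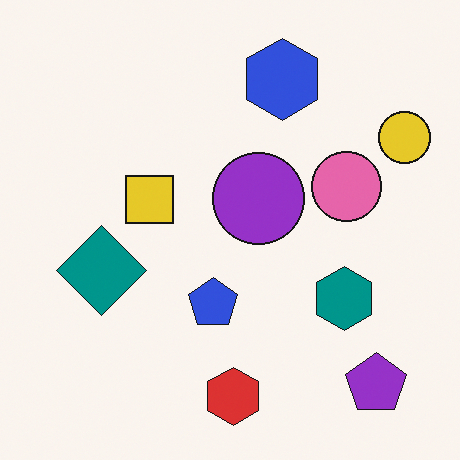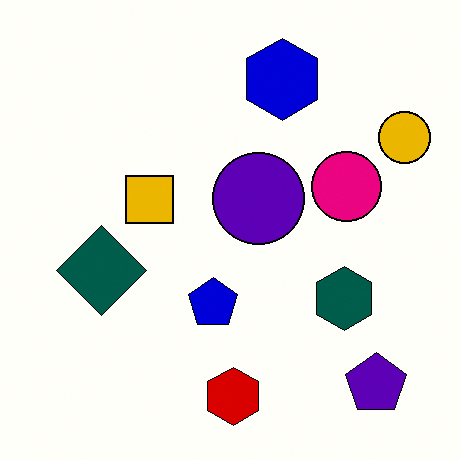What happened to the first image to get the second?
Given much higher contrast.

Tones are pushed away from mid-grey across the whole image — a global contrast change.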